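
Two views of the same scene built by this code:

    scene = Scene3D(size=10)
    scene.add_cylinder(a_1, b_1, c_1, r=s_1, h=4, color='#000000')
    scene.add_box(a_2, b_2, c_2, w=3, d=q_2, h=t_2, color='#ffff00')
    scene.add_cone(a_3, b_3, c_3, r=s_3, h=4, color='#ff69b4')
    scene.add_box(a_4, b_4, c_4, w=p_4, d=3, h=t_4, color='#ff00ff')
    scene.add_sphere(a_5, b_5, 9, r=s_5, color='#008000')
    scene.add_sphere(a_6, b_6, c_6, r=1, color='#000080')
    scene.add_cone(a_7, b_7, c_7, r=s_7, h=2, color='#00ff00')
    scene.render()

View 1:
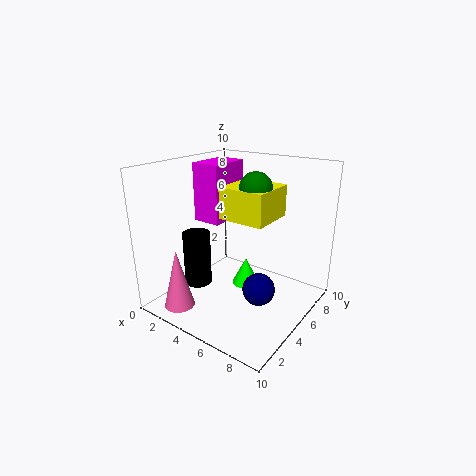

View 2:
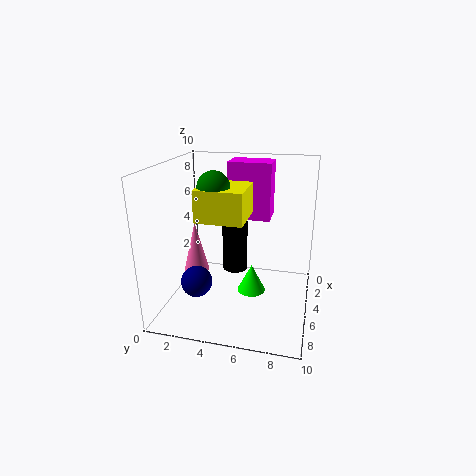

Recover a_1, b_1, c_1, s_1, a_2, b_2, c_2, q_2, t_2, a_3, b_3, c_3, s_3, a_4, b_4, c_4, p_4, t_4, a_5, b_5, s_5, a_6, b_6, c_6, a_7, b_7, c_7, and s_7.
a_1 = 2, b_1 = 4, c_1 = 1, s_1 = 1, a_2 = 5, b_2 = 3, c_2 = 7, q_2 = 3, t_2 = 2, a_3 = 3, b_3 = 1, c_3 = 1, s_3 = 1, a_4 = 2, b_4 = 4, c_4 = 6, p_4 = 2, t_4 = 4, a_5 = 7, b_5 = 4, s_5 = 1, a_6 = 8, b_6 = 3, c_6 = 3, a_7 = 5, b_7 = 6, c_7 = 1, s_7 = 1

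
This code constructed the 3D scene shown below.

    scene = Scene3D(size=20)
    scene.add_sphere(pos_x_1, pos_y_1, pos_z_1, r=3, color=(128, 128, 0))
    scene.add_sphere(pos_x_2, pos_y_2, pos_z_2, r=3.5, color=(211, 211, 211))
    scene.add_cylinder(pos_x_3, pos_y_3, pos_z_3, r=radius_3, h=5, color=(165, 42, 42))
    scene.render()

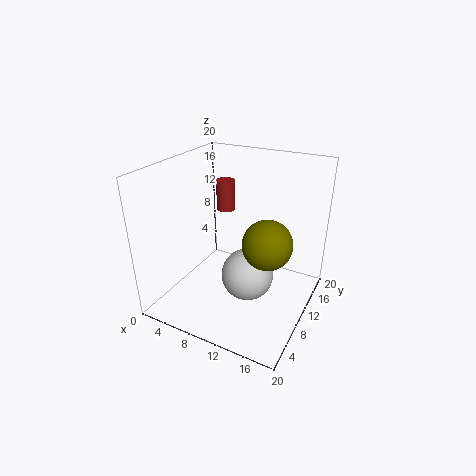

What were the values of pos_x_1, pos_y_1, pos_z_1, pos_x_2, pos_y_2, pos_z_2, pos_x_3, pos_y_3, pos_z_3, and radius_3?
pos_x_1 = 16; pos_y_1 = 6; pos_z_1 = 12.5; pos_x_2 = 12.5; pos_y_2 = 8; pos_z_2 = 6; pos_x_3 = 3.5; pos_y_3 = 18; pos_z_3 = 10; radius_3 = 1.5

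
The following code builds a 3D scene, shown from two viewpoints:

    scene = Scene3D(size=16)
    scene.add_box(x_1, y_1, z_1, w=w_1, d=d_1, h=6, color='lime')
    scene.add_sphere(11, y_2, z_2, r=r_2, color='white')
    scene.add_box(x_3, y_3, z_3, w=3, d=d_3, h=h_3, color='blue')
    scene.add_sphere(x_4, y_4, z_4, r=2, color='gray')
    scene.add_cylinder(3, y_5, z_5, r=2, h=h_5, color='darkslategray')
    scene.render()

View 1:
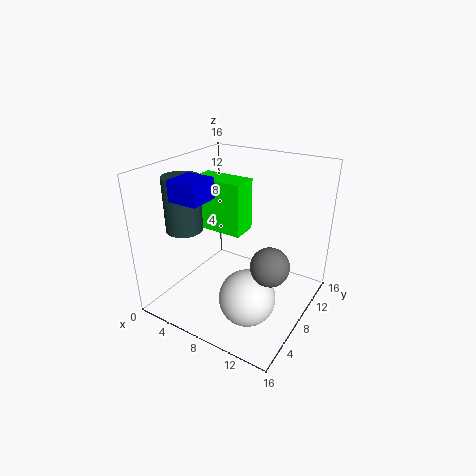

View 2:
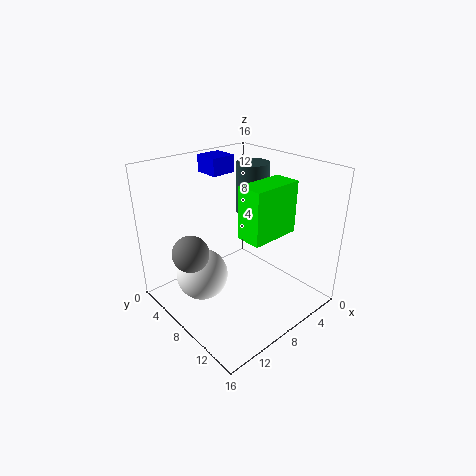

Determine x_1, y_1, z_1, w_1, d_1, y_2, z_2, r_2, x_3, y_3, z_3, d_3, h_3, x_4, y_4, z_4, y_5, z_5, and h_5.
x_1 = 2
y_1 = 8
z_1 = 8
w_1 = 6
d_1 = 3
y_2 = 5
z_2 = 3
r_2 = 3
x_3 = 5
y_3 = 1
z_3 = 14
d_3 = 3
h_3 = 2
x_4 = 13
y_4 = 6
z_4 = 7
y_5 = 5
z_5 = 9
h_5 = 6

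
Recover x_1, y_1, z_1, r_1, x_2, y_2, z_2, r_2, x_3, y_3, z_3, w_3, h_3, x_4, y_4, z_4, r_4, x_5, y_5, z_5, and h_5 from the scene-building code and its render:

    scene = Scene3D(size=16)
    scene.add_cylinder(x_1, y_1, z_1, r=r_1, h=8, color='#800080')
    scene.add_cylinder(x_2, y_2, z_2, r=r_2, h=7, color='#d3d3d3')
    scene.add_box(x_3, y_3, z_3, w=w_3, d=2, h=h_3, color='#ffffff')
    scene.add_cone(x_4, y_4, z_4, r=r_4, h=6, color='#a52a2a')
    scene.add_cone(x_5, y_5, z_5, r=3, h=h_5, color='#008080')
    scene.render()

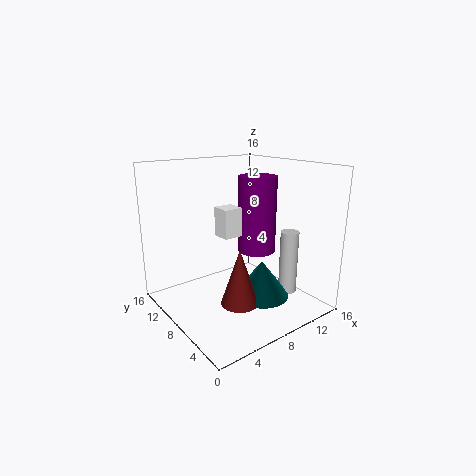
x_1 = 9, y_1 = 6, z_1 = 7, r_1 = 2, x_2 = 12, y_2 = 4, z_2 = 2, r_2 = 1, x_3 = 5, y_3 = 6, z_3 = 9, w_3 = 2, h_3 = 3, x_4 = 6, y_4 = 5, z_4 = 2, r_4 = 2, x_5 = 9, y_5 = 5, z_5 = 2, h_5 = 4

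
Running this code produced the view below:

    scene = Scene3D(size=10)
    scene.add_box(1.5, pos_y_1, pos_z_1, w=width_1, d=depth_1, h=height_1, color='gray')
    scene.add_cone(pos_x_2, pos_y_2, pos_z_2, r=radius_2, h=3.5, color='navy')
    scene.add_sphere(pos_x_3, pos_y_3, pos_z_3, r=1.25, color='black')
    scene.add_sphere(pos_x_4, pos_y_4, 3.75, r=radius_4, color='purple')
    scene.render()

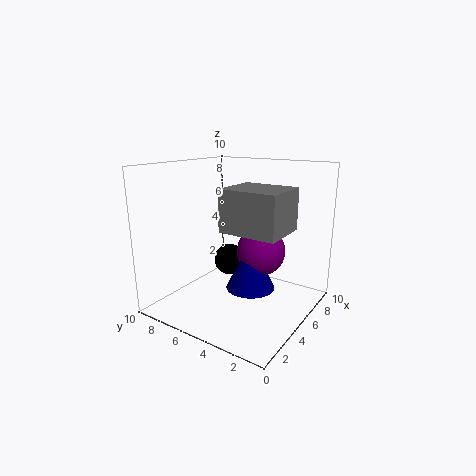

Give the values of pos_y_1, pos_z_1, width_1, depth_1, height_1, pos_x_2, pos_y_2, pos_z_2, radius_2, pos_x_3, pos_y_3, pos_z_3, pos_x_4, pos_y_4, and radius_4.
pos_y_1 = 0.5, pos_z_1 = 6.5, width_1 = 3, depth_1 = 3.5, height_1 = 2.5, pos_x_2 = 5.5, pos_y_2 = 4.25, pos_z_2 = 1.25, radius_2 = 1.75, pos_x_3 = 7.5, pos_y_3 = 7.5, pos_z_3 = 2, pos_x_4 = 6.5, pos_y_4 = 4, radius_4 = 1.75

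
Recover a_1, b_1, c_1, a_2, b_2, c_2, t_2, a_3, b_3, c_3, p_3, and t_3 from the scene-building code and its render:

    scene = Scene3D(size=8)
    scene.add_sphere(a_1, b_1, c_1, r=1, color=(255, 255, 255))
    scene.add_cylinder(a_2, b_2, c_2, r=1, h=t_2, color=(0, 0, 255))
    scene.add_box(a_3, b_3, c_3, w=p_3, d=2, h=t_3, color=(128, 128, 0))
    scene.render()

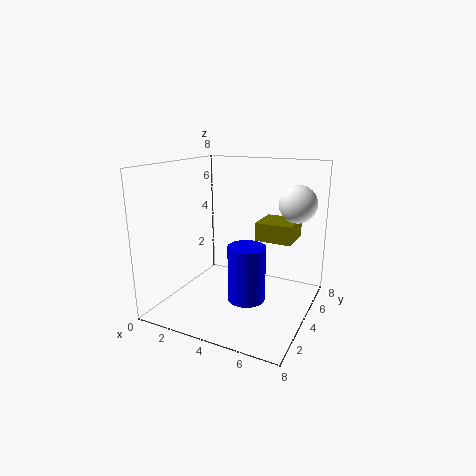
a_1 = 7
b_1 = 5
c_1 = 6
a_2 = 5
b_2 = 3
c_2 = 1
t_2 = 3
a_3 = 5
b_3 = 4
c_3 = 4
p_3 = 2
t_3 = 1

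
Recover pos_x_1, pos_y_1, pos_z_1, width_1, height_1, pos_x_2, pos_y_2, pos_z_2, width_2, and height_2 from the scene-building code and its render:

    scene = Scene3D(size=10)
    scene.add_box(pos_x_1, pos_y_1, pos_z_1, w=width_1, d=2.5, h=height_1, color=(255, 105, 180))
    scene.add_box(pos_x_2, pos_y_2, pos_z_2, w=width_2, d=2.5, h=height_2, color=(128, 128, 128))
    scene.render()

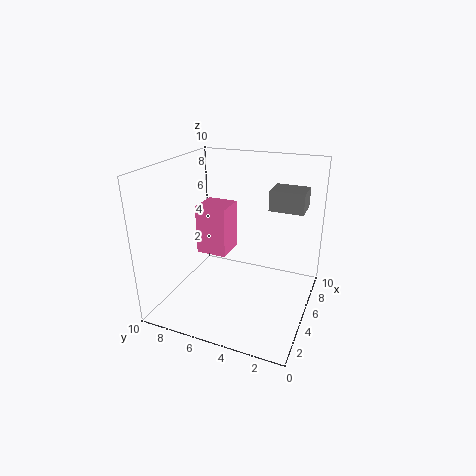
pos_x_1 = 7
pos_y_1 = 7
pos_z_1 = 2
width_1 = 2.5
height_1 = 4
pos_x_2 = 7
pos_y_2 = 1
pos_z_2 = 6.5
width_2 = 2
height_2 = 1.5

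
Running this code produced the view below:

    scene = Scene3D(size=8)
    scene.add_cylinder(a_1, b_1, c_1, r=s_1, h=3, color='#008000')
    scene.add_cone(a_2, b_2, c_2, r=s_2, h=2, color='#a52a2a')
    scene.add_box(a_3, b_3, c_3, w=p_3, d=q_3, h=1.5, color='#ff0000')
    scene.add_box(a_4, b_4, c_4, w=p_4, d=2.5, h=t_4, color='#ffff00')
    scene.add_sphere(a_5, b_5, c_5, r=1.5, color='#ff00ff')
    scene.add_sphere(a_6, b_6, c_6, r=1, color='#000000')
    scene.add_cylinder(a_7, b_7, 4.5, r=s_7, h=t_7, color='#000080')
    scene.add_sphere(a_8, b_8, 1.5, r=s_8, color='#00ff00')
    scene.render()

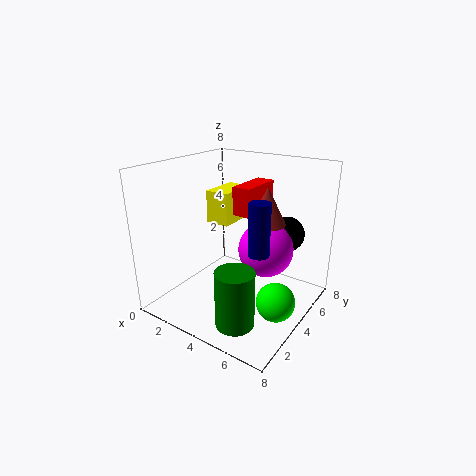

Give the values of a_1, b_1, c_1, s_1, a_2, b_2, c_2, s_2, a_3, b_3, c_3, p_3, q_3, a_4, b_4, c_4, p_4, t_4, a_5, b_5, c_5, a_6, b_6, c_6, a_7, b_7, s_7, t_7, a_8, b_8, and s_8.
a_1 = 5.5
b_1 = 1.5
c_1 = 0.5
s_1 = 1
a_2 = 5.5
b_2 = 4.5
c_2 = 5
s_2 = 1
a_3 = 4
b_3 = 3.5
c_3 = 5.5
p_3 = 1
q_3 = 2.5
a_4 = 1
b_4 = 5
c_4 = 4
p_4 = 1.5
t_4 = 2
a_5 = 5.5
b_5 = 4.5
c_5 = 3.5
a_6 = 6
b_6 = 6
c_6 = 4
a_7 = 6.5
b_7 = 2
s_7 = 0.5
t_7 = 2.5
a_8 = 7
b_8 = 3
s_8 = 1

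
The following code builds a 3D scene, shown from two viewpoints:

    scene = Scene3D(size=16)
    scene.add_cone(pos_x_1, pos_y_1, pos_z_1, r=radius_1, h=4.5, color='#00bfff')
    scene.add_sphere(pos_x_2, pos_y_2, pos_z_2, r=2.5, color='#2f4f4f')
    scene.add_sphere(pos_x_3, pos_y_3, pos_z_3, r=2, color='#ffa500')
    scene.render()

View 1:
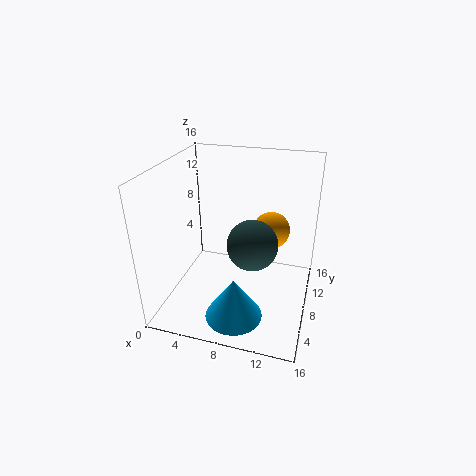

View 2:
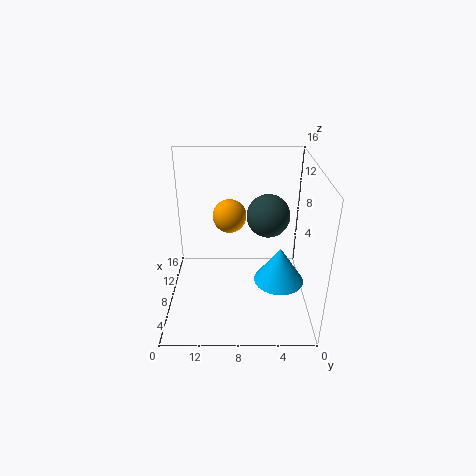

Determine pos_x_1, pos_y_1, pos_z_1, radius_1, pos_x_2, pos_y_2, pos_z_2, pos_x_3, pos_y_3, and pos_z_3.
pos_x_1 = 9, pos_y_1 = 3, pos_z_1 = 1.5, radius_1 = 3, pos_x_2 = 10.5, pos_y_2 = 4.5, pos_z_2 = 9.5, pos_x_3 = 11.5, pos_y_3 = 9, pos_z_3 = 9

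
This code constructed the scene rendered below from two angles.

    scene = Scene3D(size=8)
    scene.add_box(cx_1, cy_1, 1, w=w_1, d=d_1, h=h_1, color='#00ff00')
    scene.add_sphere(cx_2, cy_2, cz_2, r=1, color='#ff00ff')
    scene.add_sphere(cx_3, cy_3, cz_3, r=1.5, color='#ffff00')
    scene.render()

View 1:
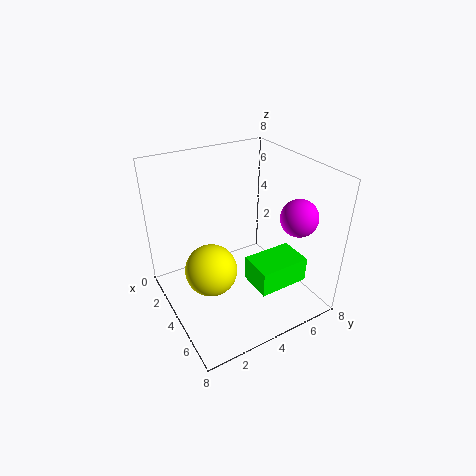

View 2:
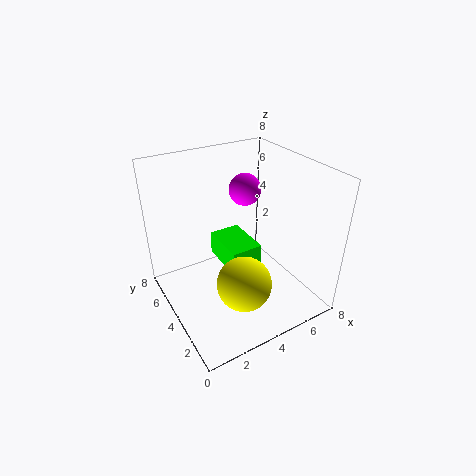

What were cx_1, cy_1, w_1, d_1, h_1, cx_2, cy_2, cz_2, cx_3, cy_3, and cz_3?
cx_1 = 4; cy_1 = 4.5; w_1 = 2; d_1 = 3; h_1 = 1.5; cx_2 = 6; cy_2 = 6.5; cz_2 = 5.5; cx_3 = 3.5; cy_3 = 2.5; cz_3 = 2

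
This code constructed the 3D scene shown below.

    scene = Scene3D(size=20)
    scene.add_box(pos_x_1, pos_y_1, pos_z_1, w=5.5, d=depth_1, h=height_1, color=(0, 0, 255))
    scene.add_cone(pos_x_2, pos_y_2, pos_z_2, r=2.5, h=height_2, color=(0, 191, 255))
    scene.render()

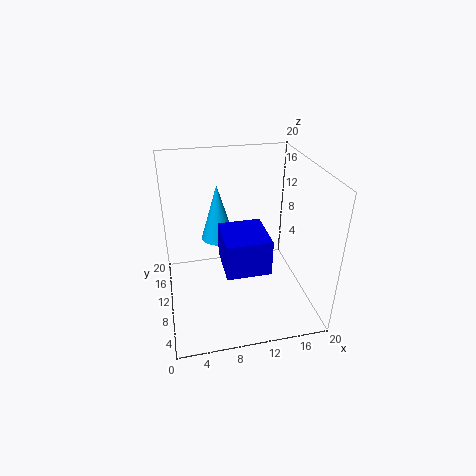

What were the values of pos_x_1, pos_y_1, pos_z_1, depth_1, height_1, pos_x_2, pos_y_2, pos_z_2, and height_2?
pos_x_1 = 7; pos_y_1 = 2.5; pos_z_1 = 9; depth_1 = 6; height_1 = 4.5; pos_x_2 = 8; pos_y_2 = 15; pos_z_2 = 7.5; height_2 = 8.5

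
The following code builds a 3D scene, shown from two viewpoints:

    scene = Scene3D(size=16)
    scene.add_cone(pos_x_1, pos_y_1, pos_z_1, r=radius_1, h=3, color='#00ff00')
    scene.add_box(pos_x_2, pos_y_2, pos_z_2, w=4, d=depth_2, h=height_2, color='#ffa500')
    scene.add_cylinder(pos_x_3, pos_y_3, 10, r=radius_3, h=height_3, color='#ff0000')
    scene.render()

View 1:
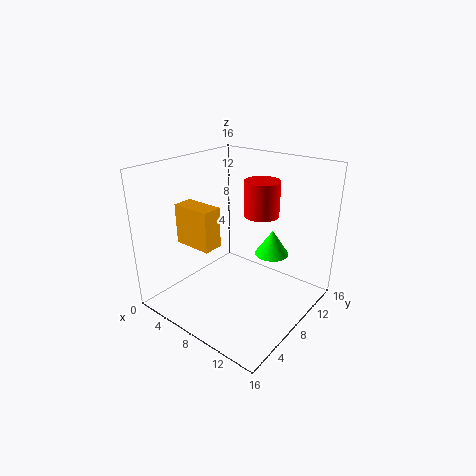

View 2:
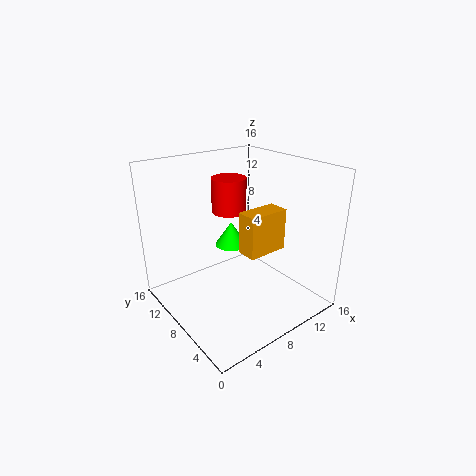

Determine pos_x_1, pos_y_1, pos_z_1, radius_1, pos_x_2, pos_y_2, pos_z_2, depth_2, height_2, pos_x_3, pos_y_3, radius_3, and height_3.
pos_x_1 = 10, pos_y_1 = 12, pos_z_1 = 5, radius_1 = 2, pos_x_2 = 5, pos_y_2 = 2, pos_z_2 = 9, depth_2 = 2, height_2 = 4, pos_x_3 = 9, pos_y_3 = 11, radius_3 = 2, height_3 = 4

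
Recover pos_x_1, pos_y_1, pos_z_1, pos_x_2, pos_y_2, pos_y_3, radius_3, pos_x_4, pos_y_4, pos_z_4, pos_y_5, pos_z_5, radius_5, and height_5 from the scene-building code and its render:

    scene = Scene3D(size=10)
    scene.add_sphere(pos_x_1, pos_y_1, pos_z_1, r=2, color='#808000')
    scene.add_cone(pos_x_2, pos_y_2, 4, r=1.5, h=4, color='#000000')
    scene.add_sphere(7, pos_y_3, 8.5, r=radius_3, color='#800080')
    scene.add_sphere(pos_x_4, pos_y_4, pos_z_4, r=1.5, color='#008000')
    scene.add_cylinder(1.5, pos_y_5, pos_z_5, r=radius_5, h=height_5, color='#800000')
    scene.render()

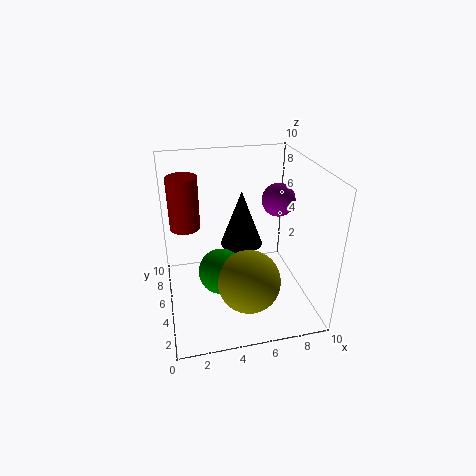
pos_x_1 = 5, pos_y_1 = 2, pos_z_1 = 3.5, pos_x_2 = 5.5, pos_y_2 = 6, pos_y_3 = 3, radius_3 = 1, pos_x_4 = 3.5, pos_y_4 = 3.5, pos_z_4 = 3.5, pos_y_5 = 5.5, pos_z_5 = 6, radius_5 = 1, height_5 = 3.5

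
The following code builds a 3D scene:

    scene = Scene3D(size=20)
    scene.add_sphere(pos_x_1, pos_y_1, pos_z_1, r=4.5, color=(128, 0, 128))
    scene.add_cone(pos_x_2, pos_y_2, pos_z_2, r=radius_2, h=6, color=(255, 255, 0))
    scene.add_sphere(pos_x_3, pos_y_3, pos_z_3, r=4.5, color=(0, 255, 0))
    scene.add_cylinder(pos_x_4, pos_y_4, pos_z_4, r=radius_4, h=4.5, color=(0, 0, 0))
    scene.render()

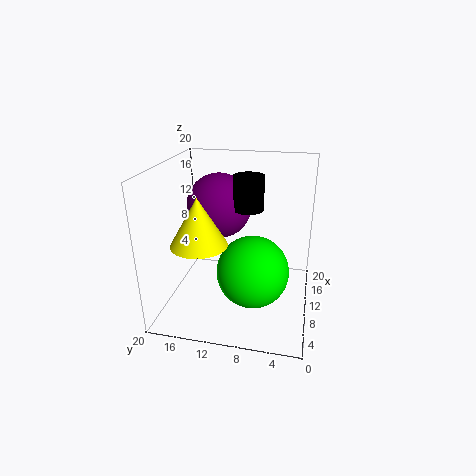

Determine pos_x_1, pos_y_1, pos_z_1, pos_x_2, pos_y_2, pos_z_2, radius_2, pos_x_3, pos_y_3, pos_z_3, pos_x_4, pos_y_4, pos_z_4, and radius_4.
pos_x_1 = 11.5; pos_y_1 = 13; pos_z_1 = 14; pos_x_2 = 4; pos_y_2 = 13.5; pos_z_2 = 11.5; radius_2 = 3.5; pos_x_3 = 5; pos_y_3 = 7; pos_z_3 = 8; pos_x_4 = 9.5; pos_y_4 = 8.5; pos_z_4 = 14.5; radius_4 = 2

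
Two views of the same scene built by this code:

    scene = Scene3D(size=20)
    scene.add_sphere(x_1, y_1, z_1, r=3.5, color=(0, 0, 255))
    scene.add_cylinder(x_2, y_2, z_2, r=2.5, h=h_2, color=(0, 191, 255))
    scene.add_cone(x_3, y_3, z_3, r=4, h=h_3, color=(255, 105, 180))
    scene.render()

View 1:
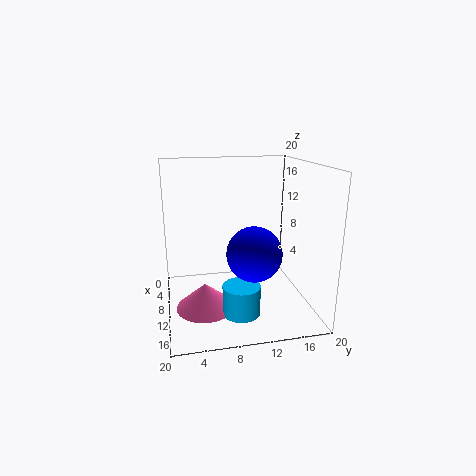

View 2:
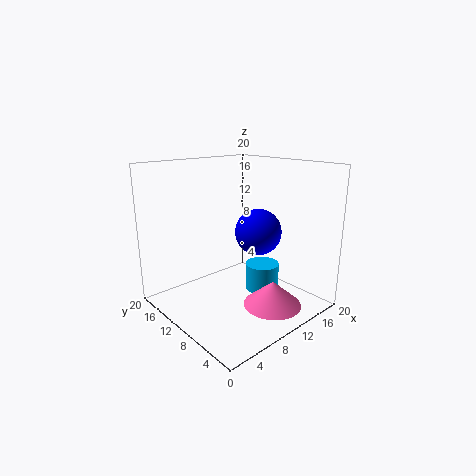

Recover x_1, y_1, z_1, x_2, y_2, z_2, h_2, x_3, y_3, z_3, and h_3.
x_1 = 15
y_1 = 11
z_1 = 9.5
x_2 = 14.5
y_2 = 9.5
z_2 = 1
h_2 = 4
x_3 = 12
y_3 = 5
z_3 = 1
h_3 = 3.5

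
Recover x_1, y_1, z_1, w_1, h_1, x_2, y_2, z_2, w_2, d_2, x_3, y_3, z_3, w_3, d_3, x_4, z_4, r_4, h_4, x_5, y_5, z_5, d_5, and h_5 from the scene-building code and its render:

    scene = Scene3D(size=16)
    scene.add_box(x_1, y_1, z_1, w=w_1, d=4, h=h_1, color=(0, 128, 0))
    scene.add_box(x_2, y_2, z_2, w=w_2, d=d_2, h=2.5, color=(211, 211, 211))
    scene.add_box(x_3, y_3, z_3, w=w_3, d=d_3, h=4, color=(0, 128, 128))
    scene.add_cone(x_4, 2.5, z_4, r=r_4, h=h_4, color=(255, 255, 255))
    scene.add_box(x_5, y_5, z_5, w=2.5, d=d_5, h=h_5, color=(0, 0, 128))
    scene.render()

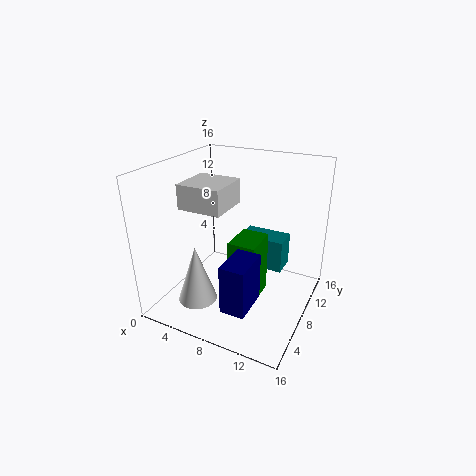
x_1 = 8, y_1 = 5.5, z_1 = 1.5, w_1 = 3, h_1 = 7, x_2 = 4, y_2 = 3, z_2 = 12.5, w_2 = 4.5, d_2 = 4.5, x_3 = 6.5, y_3 = 11.5, z_3 = 2.5, w_3 = 5.5, d_3 = 3, x_4 = 6, z_4 = 3, r_4 = 2, h_4 = 6, x_5 = 9.5, y_5 = 1, z_5 = 3.5, d_5 = 4, h_5 = 5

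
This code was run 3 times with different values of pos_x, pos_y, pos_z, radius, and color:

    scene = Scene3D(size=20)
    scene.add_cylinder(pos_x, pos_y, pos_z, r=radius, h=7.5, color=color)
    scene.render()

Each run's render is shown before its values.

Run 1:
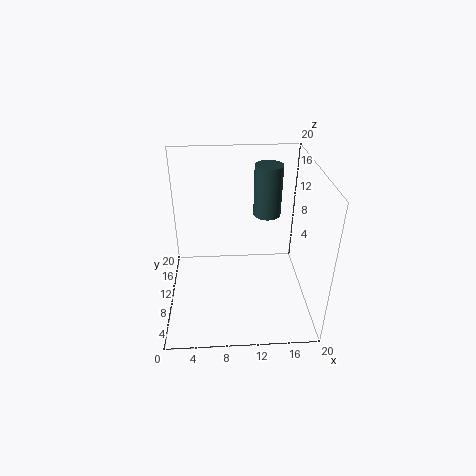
pos_x = 14.5
pos_y = 14
pos_z = 11.5
radius = 2
color = 'darkslategray'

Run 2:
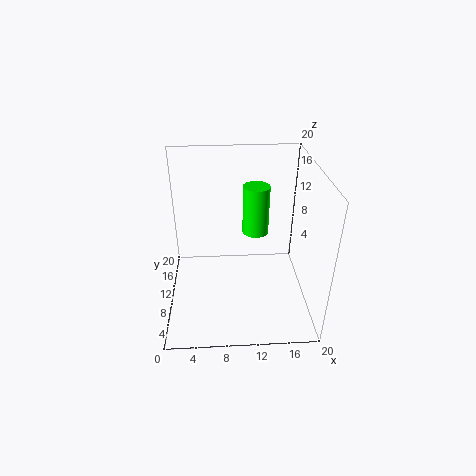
pos_x = 13
pos_y = 15
pos_z = 8
radius = 2
color = 'lime'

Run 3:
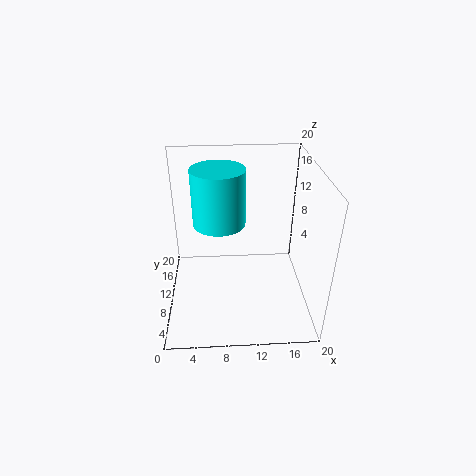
pos_x = 7.5
pos_y = 10
pos_z = 12.5
radius = 3.5
color = 'cyan'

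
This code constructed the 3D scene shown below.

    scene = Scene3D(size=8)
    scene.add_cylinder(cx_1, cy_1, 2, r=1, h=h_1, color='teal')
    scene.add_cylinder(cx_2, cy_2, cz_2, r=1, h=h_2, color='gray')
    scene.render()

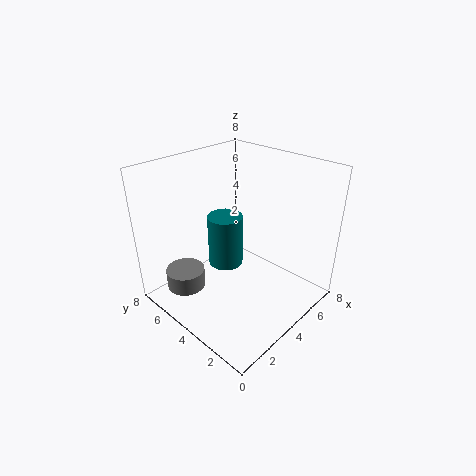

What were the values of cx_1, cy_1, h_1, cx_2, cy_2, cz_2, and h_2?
cx_1 = 4
cy_1 = 5
h_1 = 3
cx_2 = 1
cy_2 = 5
cz_2 = 2
h_2 = 1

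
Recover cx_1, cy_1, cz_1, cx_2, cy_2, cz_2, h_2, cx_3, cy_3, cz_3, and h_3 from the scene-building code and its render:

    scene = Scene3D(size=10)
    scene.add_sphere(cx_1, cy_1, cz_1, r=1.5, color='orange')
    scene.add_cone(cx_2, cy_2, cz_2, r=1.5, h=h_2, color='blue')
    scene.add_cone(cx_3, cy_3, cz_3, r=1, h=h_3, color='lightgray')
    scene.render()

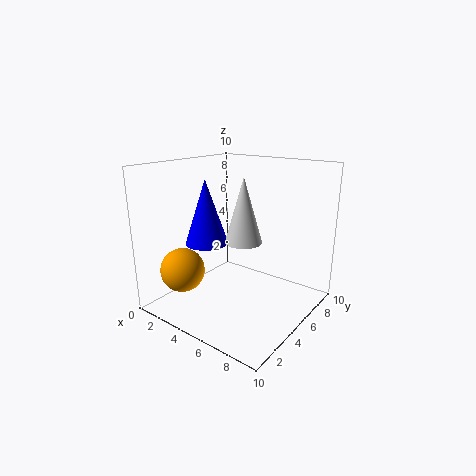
cx_1 = 2.5; cy_1 = 2; cz_1 = 3; cx_2 = 3; cy_2 = 4; cz_2 = 4.5; h_2 = 4.5; cx_3 = 8; cy_3 = 1.5; cz_3 = 6.5; h_3 = 3.5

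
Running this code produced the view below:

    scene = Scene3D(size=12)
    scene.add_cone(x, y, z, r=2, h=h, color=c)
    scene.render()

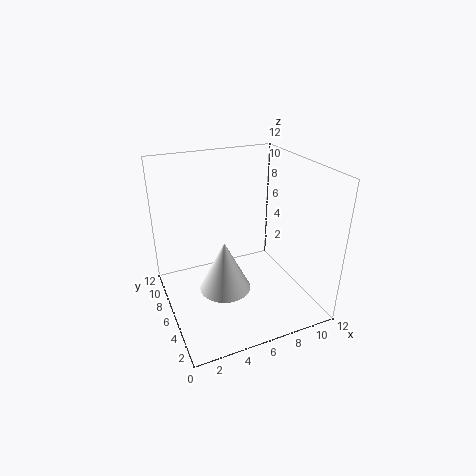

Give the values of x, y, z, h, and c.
x = 4; y = 4; z = 3; h = 4; c = 'white'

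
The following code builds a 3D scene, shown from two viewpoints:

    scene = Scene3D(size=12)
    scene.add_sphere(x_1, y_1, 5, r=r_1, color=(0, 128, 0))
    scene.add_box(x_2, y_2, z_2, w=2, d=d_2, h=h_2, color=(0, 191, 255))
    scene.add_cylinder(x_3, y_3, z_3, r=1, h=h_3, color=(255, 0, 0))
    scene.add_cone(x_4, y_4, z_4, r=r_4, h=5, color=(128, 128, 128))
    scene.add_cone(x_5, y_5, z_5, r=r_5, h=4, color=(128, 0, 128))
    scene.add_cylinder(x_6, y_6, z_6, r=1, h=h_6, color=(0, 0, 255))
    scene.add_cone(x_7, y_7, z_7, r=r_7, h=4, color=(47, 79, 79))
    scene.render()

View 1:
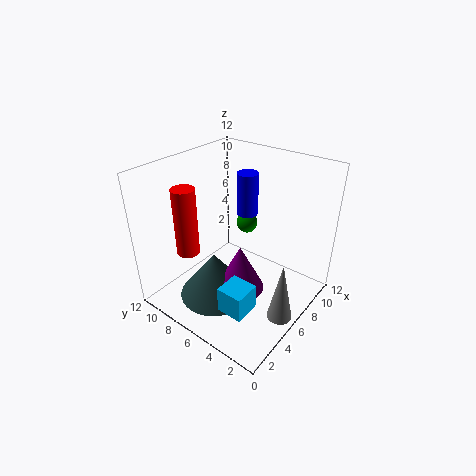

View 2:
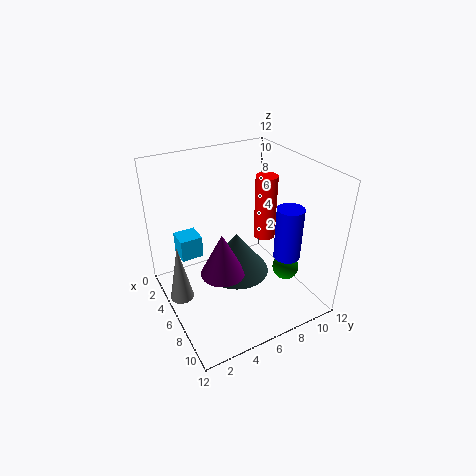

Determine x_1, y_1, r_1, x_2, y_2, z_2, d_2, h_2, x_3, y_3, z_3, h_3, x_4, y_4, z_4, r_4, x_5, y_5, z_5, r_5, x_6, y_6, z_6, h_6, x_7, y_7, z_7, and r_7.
x_1 = 10
y_1 = 8
r_1 = 1
x_2 = 1
y_2 = 2
z_2 = 3
d_2 = 2
h_2 = 2
x_3 = 4
y_3 = 10
z_3 = 4
h_3 = 6
x_4 = 5
y_4 = 1
z_4 = 1
r_4 = 1
x_5 = 5
y_5 = 5
z_5 = 2
r_5 = 2
x_6 = 10
y_6 = 8
z_6 = 6
h_6 = 4
x_7 = 4
y_7 = 7
z_7 = 1
r_7 = 3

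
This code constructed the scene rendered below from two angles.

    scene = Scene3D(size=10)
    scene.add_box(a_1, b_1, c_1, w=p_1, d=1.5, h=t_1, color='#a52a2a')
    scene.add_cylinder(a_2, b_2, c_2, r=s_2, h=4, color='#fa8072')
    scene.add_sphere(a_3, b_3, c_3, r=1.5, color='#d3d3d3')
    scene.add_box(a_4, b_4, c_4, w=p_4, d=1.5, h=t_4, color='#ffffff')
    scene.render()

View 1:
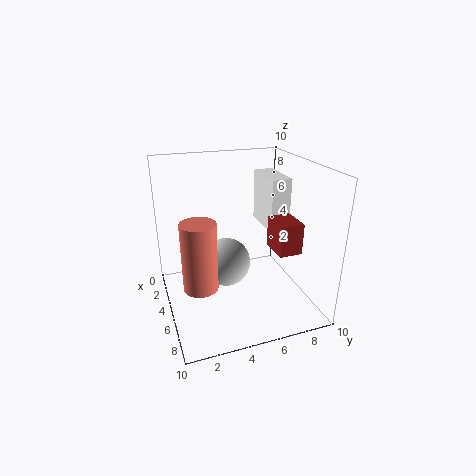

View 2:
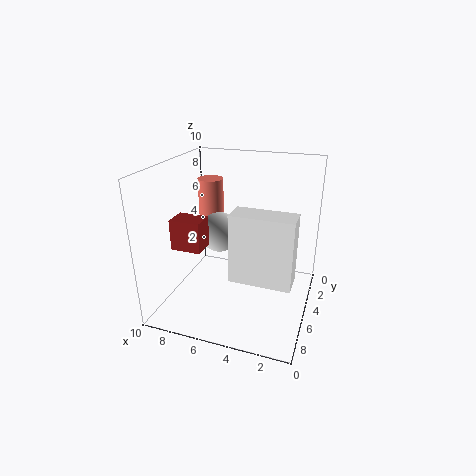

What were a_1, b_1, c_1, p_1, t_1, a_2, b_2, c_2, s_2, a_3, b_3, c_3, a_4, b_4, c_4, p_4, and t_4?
a_1 = 6.5; b_1 = 6.5; c_1 = 5; p_1 = 2; t_1 = 2; a_2 = 8.5; b_2 = 1.5; c_2 = 4; s_2 = 1; a_3 = 7; b_3 = 3.5; c_3 = 4.5; a_4 = 0.5; b_4 = 8; c_4 = 4.5; p_4 = 3.5; t_4 = 4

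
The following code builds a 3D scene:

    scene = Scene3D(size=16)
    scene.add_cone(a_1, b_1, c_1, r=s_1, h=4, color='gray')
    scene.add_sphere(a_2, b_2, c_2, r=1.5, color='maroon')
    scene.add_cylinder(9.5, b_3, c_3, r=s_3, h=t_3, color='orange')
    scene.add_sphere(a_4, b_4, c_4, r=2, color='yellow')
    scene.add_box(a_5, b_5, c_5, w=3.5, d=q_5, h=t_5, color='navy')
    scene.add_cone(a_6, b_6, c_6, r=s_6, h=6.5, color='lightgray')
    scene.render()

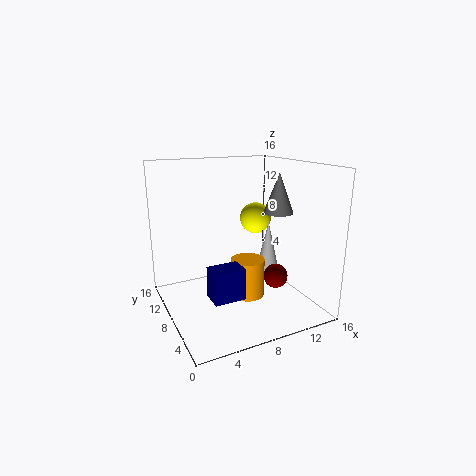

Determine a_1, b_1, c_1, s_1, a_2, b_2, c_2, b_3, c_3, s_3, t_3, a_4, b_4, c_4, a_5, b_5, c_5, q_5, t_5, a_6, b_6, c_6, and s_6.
a_1 = 10.5; b_1 = 4; c_1 = 11.5; s_1 = 1.5; a_2 = 13.5; b_2 = 8.5; c_2 = 2; b_3 = 8.5; c_3 = 0.5; s_3 = 2; t_3 = 4.5; a_4 = 13; b_4 = 13; c_4 = 8.5; a_5 = 4; b_5 = 5; c_5 = 2; q_5 = 2.5; t_5 = 3.5; a_6 = 13.5; b_6 = 10.5; c_6 = 2; s_6 = 1.5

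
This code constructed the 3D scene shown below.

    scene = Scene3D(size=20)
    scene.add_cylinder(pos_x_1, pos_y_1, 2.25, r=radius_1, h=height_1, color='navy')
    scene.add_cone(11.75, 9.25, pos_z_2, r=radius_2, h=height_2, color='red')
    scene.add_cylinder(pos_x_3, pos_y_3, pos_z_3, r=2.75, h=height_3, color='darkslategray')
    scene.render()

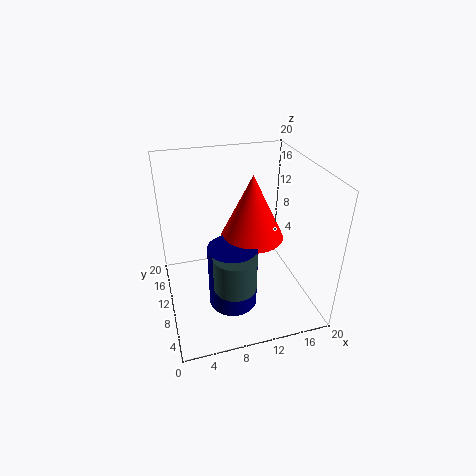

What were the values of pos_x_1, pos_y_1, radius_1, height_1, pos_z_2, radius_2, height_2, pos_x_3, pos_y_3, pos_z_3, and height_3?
pos_x_1 = 8.25, pos_y_1 = 6.5, radius_1 = 3.25, height_1 = 8.75, pos_z_2 = 10.5, radius_2 = 4.25, height_2 = 8.75, pos_x_3 = 8, pos_y_3 = 4.5, pos_z_3 = 6.25, height_3 = 4.75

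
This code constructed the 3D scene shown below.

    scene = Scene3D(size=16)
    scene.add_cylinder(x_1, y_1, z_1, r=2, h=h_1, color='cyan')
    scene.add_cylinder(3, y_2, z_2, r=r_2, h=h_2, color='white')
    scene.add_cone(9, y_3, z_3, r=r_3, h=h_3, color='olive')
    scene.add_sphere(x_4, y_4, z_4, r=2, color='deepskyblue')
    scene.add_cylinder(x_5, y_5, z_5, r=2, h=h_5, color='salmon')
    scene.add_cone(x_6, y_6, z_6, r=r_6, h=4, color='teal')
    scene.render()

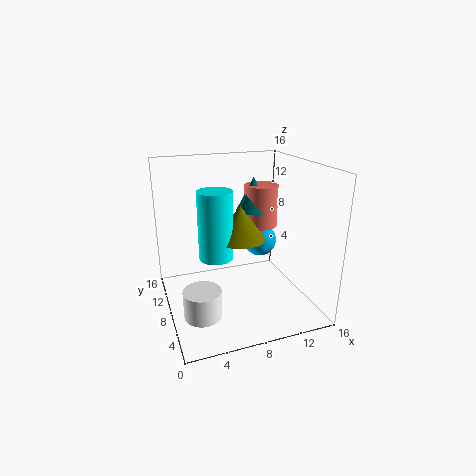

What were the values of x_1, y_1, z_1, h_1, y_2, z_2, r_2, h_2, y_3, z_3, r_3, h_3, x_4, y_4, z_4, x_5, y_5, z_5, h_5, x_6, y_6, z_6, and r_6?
x_1 = 6; y_1 = 10; z_1 = 5; h_1 = 8; y_2 = 5; z_2 = 1; r_2 = 2; h_2 = 3; y_3 = 10; z_3 = 7; r_3 = 3; h_3 = 4; x_4 = 12; y_4 = 11; z_4 = 6; x_5 = 12; y_5 = 11; z_5 = 8; h_5 = 5; x_6 = 11; y_6 = 11; z_6 = 10; r_6 = 2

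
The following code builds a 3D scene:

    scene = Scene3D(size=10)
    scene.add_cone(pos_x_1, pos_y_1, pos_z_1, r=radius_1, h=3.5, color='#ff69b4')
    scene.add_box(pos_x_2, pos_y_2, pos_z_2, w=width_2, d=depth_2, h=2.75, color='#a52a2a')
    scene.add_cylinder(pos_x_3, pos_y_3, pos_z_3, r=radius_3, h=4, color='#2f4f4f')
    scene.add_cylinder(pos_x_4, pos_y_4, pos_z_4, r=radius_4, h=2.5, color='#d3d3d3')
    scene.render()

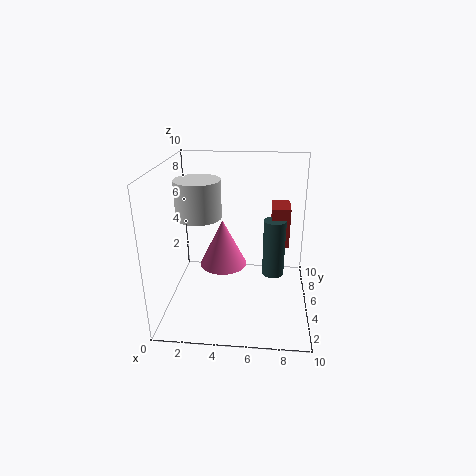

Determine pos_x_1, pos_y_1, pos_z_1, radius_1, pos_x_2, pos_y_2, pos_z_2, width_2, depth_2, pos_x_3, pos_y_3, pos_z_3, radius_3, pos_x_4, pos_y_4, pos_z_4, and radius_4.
pos_x_1 = 3.75; pos_y_1 = 6.25; pos_z_1 = 2.25; radius_1 = 1.75; pos_x_2 = 7.25; pos_y_2 = 4.75; pos_z_2 = 4.5; width_2 = 1.25; depth_2 = 2; pos_x_3 = 7.5; pos_y_3 = 4.75; pos_z_3 = 2.5; radius_3 = 0.75; pos_x_4 = 2.5; pos_y_4 = 4.25; pos_z_4 = 6.75; radius_4 = 1.5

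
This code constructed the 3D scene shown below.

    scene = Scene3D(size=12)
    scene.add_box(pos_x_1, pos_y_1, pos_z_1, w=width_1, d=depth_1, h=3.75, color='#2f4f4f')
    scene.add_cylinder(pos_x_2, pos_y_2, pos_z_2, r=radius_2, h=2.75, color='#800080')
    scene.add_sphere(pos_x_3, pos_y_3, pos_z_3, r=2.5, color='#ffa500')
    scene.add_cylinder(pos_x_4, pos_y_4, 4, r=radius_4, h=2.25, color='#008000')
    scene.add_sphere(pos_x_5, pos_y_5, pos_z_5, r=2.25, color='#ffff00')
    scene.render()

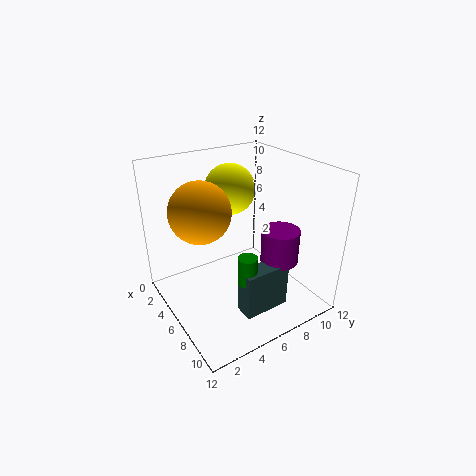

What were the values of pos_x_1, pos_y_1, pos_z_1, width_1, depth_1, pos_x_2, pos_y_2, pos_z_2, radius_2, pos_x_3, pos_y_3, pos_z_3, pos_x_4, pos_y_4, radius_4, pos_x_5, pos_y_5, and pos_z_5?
pos_x_1 = 8.75, pos_y_1 = 4.25, pos_z_1 = 1.25, width_1 = 1.5, depth_1 = 3.75, pos_x_2 = 9, pos_y_2 = 8, pos_z_2 = 4.75, radius_2 = 1.5, pos_x_3 = 4.75, pos_y_3 = 3.25, pos_z_3 = 8.5, pos_x_4 = 9.25, pos_y_4 = 4.75, radius_4 = 0.75, pos_x_5 = 2.75, pos_y_5 = 7.25, pos_z_5 = 9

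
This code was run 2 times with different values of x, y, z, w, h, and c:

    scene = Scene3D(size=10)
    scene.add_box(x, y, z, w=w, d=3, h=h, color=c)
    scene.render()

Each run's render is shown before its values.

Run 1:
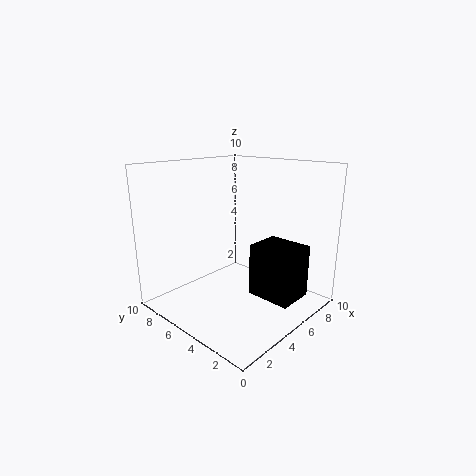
x = 4.5, y = 0.5, z = 1.5, w = 2.5, h = 3.5, c = 'black'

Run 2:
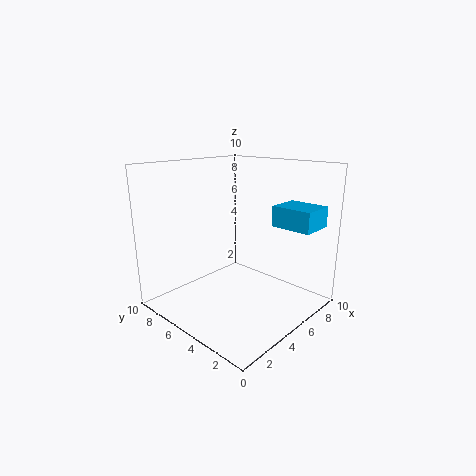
x = 7.5, y = 1, z = 5.5, w = 2.5, h = 1.5, c = 'deepskyblue'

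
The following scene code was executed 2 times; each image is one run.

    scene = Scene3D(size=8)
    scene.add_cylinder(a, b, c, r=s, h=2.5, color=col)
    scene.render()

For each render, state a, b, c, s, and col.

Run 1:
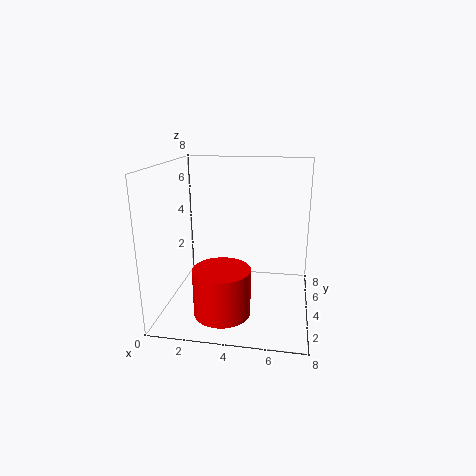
a = 3.5; b = 2; c = 0.5; s = 1.5; col = 'red'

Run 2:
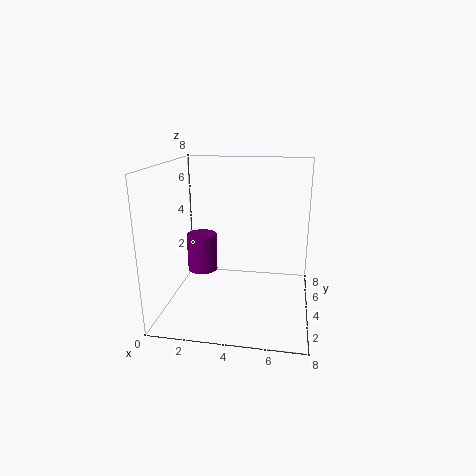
a = 1; b = 7; c = 0.5; s = 1; col = 'purple'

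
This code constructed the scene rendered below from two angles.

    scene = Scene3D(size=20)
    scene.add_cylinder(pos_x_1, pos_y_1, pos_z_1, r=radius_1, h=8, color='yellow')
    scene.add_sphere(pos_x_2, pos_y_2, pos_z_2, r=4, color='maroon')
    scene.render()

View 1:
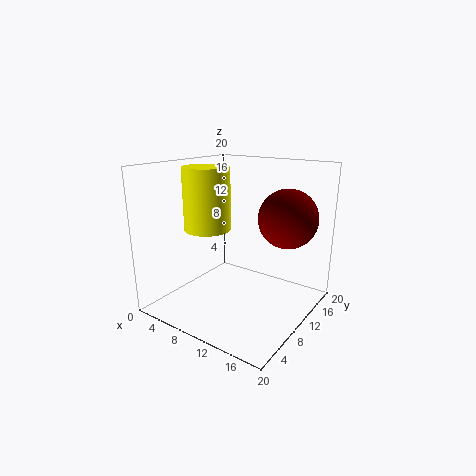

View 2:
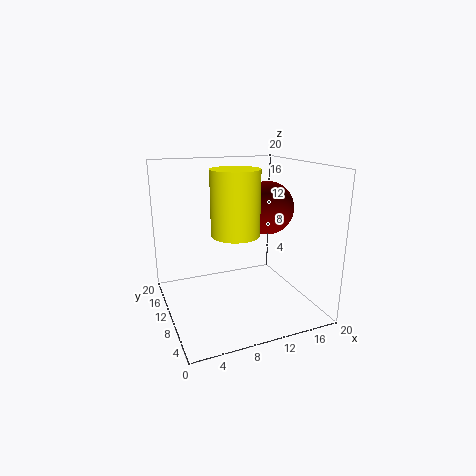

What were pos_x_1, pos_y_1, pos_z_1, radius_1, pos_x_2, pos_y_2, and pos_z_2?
pos_x_1 = 8, pos_y_1 = 6, pos_z_1 = 12, radius_1 = 3, pos_x_2 = 16, pos_y_2 = 13, pos_z_2 = 13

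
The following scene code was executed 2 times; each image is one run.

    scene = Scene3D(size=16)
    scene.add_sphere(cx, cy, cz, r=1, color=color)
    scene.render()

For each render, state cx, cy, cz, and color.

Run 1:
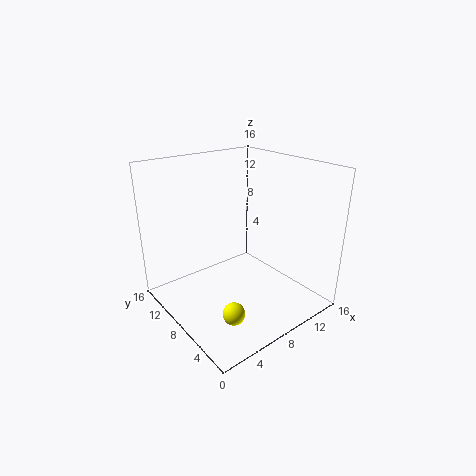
cx = 2; cy = 1; cz = 5; color = 'yellow'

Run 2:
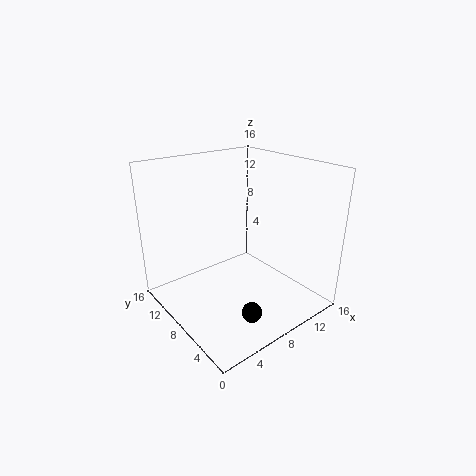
cx = 5; cy = 2; cz = 3; color = 'black'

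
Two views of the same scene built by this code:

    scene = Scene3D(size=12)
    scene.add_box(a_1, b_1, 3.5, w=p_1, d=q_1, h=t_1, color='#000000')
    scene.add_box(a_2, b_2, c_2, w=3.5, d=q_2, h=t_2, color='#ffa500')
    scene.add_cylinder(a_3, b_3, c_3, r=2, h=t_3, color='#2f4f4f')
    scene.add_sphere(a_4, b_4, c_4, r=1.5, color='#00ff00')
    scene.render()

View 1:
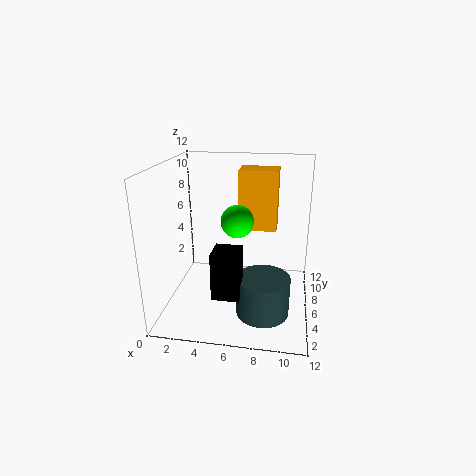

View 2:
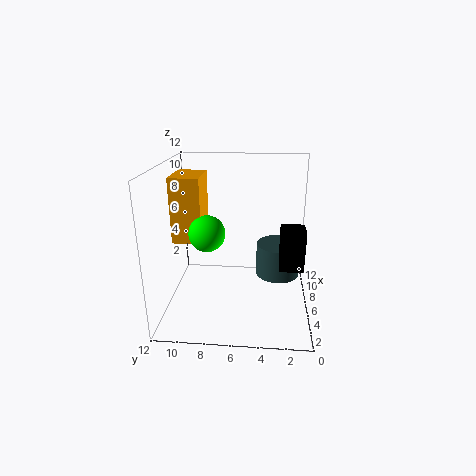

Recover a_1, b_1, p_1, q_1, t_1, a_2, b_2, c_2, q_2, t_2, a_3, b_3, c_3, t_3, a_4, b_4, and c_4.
a_1 = 5, b_1 = 0.5, p_1 = 2, q_1 = 2, t_1 = 3.5, a_2 = 5.5, b_2 = 9, c_2 = 5.5, q_2 = 2.5, t_2 = 5.5, a_3 = 8.5, b_3 = 2.5, c_3 = 1.5, t_3 = 3, a_4 = 5.5, b_4 = 8.5, c_4 = 6.5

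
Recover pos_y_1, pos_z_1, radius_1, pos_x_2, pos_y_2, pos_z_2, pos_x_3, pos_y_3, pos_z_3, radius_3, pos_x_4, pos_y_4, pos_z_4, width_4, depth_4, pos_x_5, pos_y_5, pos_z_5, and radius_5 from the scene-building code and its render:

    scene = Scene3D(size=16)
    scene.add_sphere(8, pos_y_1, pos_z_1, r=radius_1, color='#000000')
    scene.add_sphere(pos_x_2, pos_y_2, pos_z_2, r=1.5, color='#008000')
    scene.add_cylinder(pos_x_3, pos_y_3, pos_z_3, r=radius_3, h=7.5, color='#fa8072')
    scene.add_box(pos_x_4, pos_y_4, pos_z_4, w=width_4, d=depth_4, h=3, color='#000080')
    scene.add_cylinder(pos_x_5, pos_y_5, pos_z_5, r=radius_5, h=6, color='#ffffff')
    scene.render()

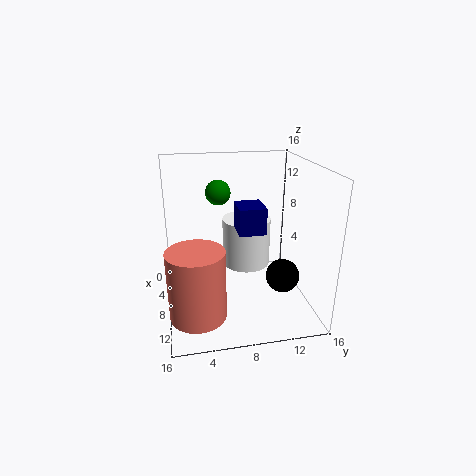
pos_y_1 = 13.5
pos_z_1 = 2.5
radius_1 = 2
pos_x_2 = 3.5
pos_y_2 = 6.5
pos_z_2 = 12
pos_x_3 = 11.5
pos_y_3 = 3
pos_z_3 = 1
radius_3 = 3
pos_x_4 = 5.5
pos_y_4 = 8
pos_z_4 = 8.5
width_4 = 3.5
depth_4 = 3
pos_x_5 = 3.5
pos_y_5 = 10
pos_z_5 = 2.5
radius_5 = 3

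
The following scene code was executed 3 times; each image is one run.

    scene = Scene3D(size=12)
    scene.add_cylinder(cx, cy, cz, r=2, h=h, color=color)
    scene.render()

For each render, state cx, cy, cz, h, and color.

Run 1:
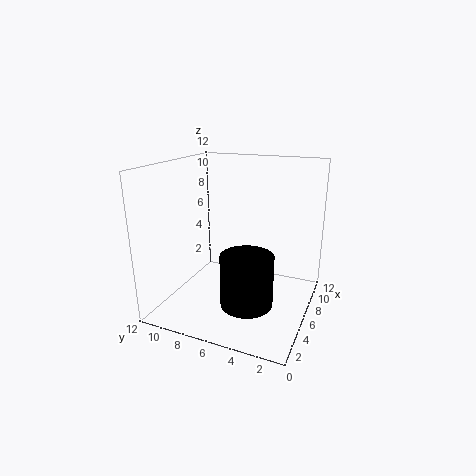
cx = 3
cy = 4
cz = 2
h = 4
color = 'black'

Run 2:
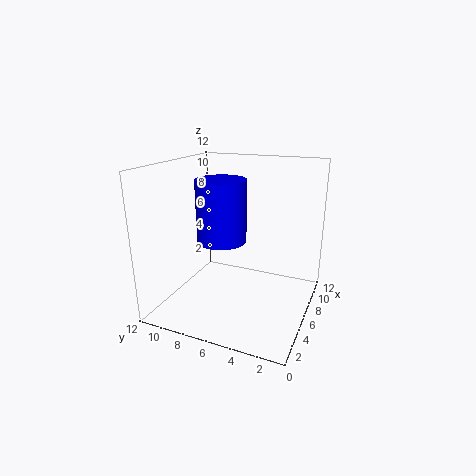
cx = 5
cy = 7
cz = 6
h = 5
color = 'blue'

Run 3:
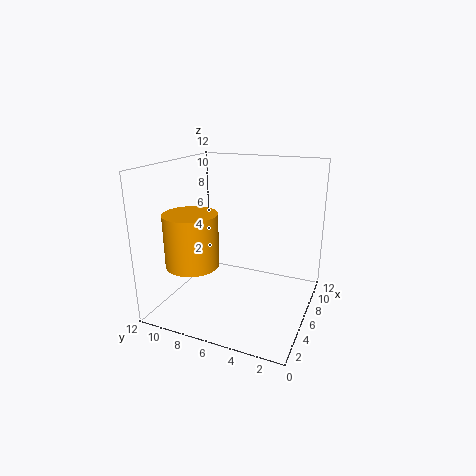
cx = 2
cy = 8
cz = 5
h = 4
color = 'orange'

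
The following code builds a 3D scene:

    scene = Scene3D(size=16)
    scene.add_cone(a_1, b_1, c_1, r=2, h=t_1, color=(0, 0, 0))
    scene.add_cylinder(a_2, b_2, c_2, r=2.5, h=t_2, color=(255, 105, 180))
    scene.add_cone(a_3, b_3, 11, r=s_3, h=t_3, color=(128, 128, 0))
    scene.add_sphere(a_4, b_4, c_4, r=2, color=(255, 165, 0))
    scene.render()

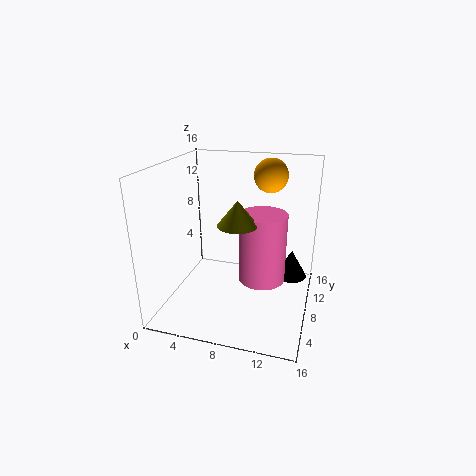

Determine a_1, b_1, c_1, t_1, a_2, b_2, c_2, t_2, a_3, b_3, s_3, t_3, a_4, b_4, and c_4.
a_1 = 13.5, b_1 = 13.5, c_1 = 1, t_1 = 3.5, a_2 = 11, b_2 = 7, c_2 = 4, t_2 = 7.5, a_3 = 9, b_3 = 4.5, s_3 = 2, t_3 = 2.5, a_4 = 10.5, b_4 = 13, c_4 = 14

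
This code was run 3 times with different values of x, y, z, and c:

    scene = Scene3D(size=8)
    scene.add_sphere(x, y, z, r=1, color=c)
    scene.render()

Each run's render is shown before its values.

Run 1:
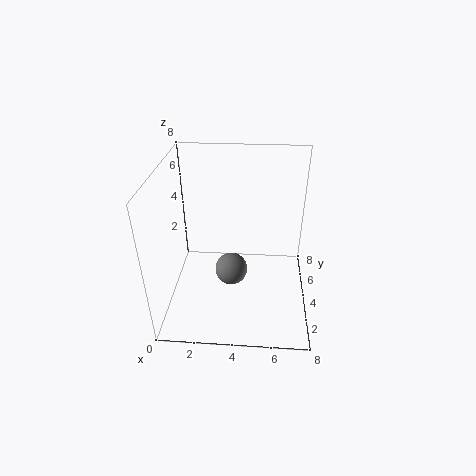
x = 3.5; y = 5; z = 1; c = 'gray'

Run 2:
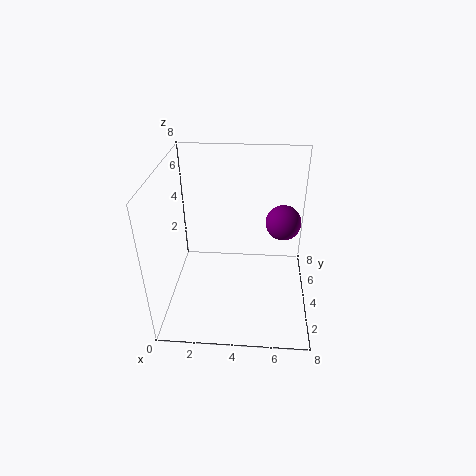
x = 6.5; y = 5; z = 4.5; c = 'purple'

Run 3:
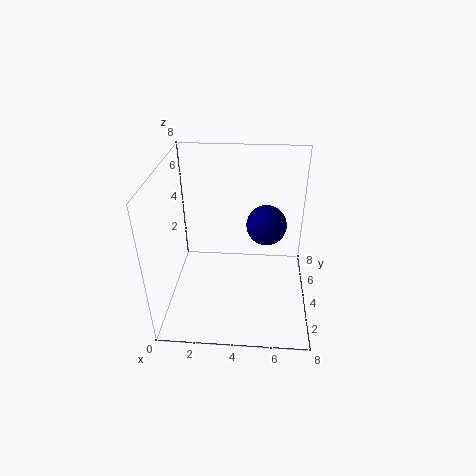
x = 5.5; y = 3; z = 5.5; c = 'navy'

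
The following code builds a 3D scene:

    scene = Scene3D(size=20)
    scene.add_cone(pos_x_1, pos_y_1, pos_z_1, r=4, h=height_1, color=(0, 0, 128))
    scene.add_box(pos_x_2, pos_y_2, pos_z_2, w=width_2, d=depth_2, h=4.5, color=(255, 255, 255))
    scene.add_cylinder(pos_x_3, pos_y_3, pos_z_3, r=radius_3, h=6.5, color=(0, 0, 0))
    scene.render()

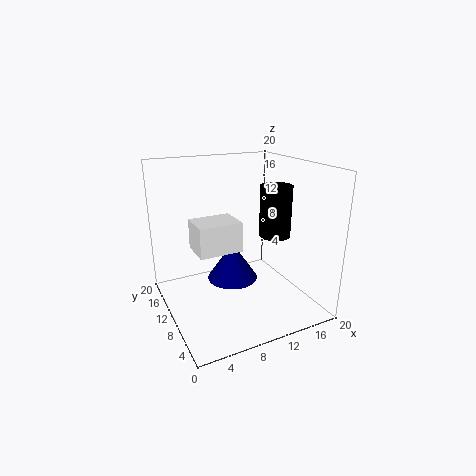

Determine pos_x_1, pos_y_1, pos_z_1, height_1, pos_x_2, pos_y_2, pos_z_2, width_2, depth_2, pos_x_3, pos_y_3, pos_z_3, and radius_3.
pos_x_1 = 11.5, pos_y_1 = 15, pos_z_1 = 1, height_1 = 6, pos_x_2 = 5, pos_y_2 = 11.5, pos_z_2 = 7, width_2 = 6.5, depth_2 = 5, pos_x_3 = 13, pos_y_3 = 5.5, pos_z_3 = 11.5, radius_3 = 2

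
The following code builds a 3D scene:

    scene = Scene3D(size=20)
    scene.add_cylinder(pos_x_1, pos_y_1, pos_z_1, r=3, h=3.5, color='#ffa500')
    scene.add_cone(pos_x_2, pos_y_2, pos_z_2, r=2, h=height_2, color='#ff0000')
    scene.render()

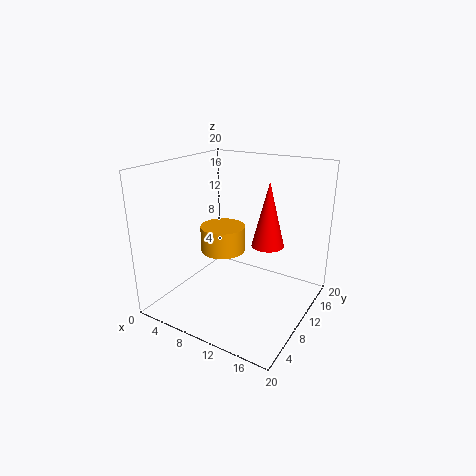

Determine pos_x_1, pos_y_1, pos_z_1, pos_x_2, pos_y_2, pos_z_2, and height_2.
pos_x_1 = 8.5, pos_y_1 = 8.5, pos_z_1 = 8.5, pos_x_2 = 15.5, pos_y_2 = 8, pos_z_2 = 11, height_2 = 8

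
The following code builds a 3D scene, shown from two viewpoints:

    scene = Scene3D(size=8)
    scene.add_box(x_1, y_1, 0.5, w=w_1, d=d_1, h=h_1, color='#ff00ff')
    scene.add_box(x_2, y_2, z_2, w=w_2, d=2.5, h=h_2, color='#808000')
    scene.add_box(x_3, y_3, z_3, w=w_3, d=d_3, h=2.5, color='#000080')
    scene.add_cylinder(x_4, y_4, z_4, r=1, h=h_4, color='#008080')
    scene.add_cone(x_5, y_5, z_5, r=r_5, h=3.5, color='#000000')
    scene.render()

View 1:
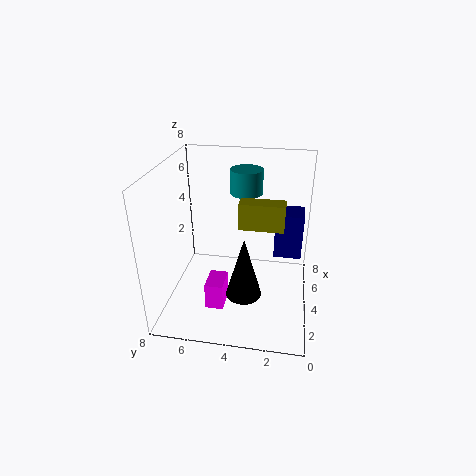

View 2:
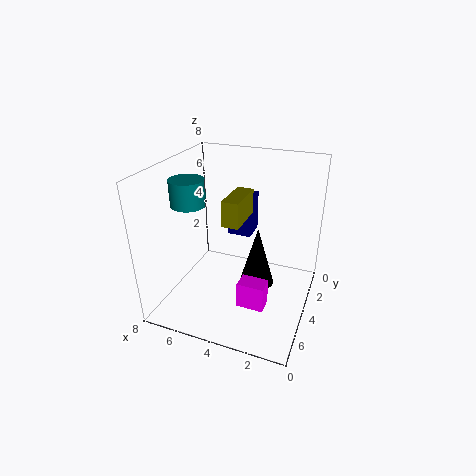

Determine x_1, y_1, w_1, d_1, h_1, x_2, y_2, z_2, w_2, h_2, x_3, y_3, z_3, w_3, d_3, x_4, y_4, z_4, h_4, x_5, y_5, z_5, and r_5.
x_1 = 2
y_1 = 4.5
w_1 = 1.5
d_1 = 1
h_1 = 1.5
x_2 = 4
y_2 = 1.5
z_2 = 4.5
w_2 = 1
h_2 = 1.5
x_3 = 4
y_3 = 0.5
z_3 = 3
w_3 = 1.5
d_3 = 1.5
x_4 = 7
y_4 = 4
z_4 = 5.5
h_4 = 1.5
x_5 = 3
y_5 = 3.5
z_5 = 1
r_5 = 1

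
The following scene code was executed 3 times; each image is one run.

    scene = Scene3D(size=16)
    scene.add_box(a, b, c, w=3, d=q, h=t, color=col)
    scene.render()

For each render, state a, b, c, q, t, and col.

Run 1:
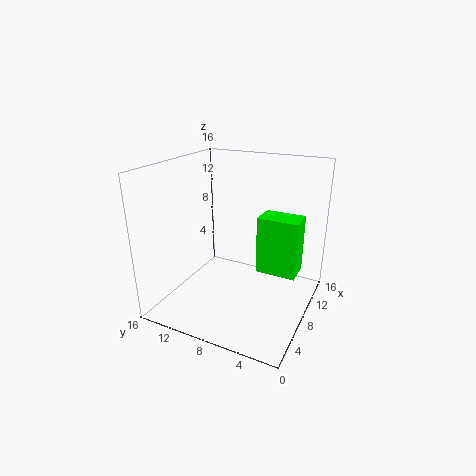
a = 8.5; b = 1.5; c = 4; q = 4.5; t = 6.5; col = 'lime'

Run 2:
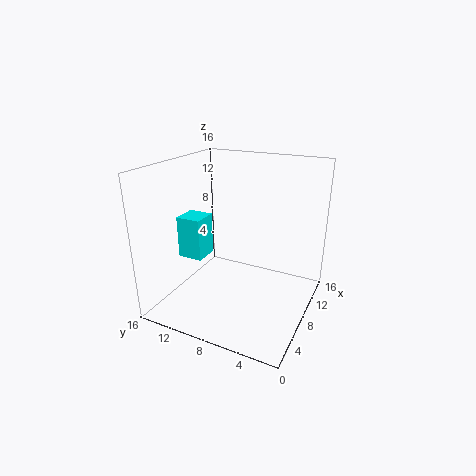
a = 7; b = 12.5; c = 4.5; q = 3; t = 5; col = 'cyan'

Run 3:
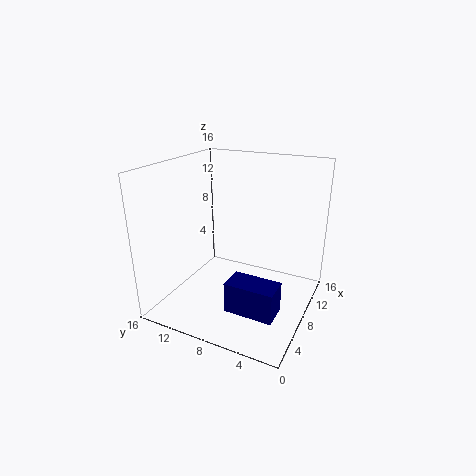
a = 4.5; b = 2.5; c = 0.5; q = 5.5; t = 3.5; col = 'navy'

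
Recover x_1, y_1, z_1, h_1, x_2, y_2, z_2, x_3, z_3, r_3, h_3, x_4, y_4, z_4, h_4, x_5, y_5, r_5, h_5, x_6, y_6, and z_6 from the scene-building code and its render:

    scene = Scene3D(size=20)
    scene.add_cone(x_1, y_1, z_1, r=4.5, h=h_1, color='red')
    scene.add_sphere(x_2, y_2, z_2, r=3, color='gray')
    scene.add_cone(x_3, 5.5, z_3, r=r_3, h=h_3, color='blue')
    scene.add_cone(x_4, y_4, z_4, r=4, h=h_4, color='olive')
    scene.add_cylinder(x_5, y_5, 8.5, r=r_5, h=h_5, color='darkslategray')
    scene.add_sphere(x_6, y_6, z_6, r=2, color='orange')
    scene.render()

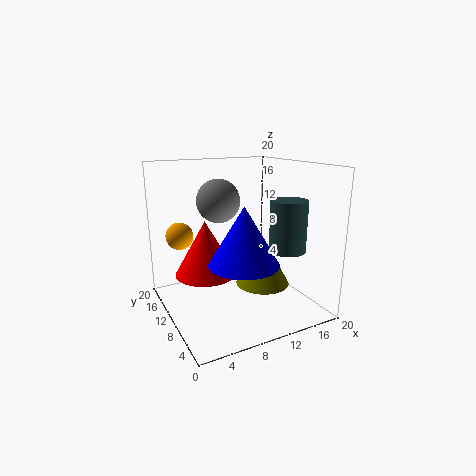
x_1 = 6.5; y_1 = 13.5; z_1 = 4; h_1 = 8; x_2 = 8; y_2 = 12; z_2 = 15; x_3 = 8.5; z_3 = 8; r_3 = 4.5; h_3 = 7.5; x_4 = 14.5; y_4 = 10.5; z_4 = 2; h_4 = 7; x_5 = 15.5; y_5 = 6; r_5 = 2.5; h_5 = 7; x_6 = 3.5; y_6 = 16; z_6 = 9.5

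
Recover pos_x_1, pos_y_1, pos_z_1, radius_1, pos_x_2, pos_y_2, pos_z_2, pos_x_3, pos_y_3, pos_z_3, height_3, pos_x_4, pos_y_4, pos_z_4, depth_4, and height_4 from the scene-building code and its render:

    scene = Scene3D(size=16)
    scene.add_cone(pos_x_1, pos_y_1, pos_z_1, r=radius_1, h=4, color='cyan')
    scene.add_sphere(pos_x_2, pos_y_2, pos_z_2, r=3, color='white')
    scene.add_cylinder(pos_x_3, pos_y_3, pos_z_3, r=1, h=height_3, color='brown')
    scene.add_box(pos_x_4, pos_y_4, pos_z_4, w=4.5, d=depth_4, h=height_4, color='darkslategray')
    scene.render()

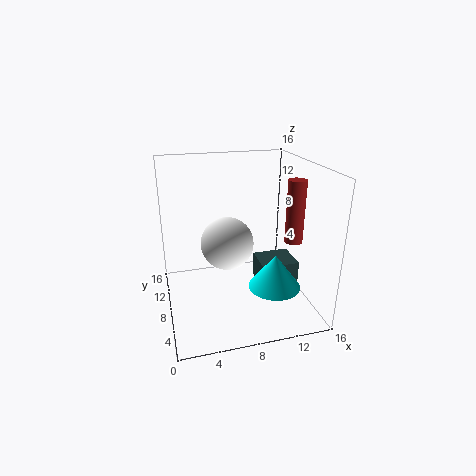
pos_x_1 = 12, pos_y_1 = 6.5, pos_z_1 = 2, radius_1 = 3, pos_x_2 = 7, pos_y_2 = 9, pos_z_2 = 7, pos_x_3 = 14, pos_y_3 = 6.5, pos_z_3 = 7.5, height_3 = 7, pos_x_4 = 11, pos_y_4 = 7.5, pos_z_4 = 1, depth_4 = 4, height_4 = 3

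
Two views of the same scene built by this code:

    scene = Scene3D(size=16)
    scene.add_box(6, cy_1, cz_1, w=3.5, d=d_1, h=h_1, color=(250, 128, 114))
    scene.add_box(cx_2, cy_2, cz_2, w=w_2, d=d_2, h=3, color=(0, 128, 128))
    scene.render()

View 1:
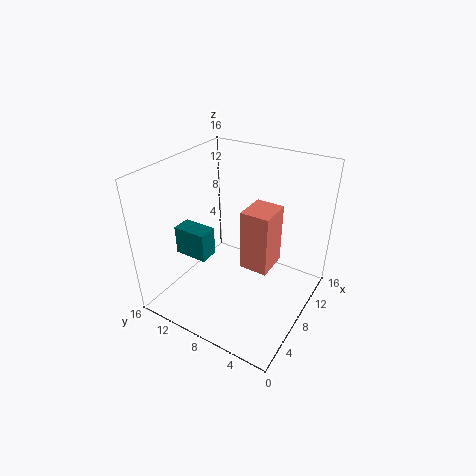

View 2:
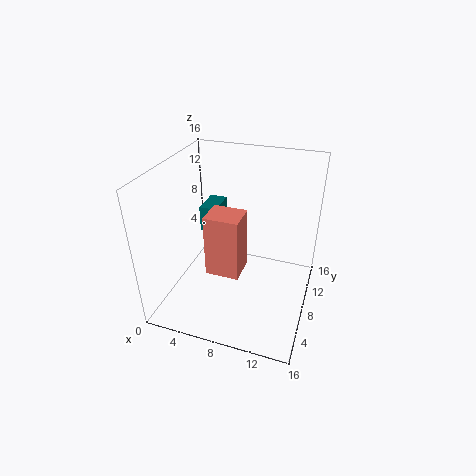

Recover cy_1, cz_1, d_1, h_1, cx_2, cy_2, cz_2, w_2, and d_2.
cy_1 = 3.5
cz_1 = 6
d_1 = 3
h_1 = 6.5
cx_2 = 3
cy_2 = 9
cz_2 = 7.5
w_2 = 2
d_2 = 3.5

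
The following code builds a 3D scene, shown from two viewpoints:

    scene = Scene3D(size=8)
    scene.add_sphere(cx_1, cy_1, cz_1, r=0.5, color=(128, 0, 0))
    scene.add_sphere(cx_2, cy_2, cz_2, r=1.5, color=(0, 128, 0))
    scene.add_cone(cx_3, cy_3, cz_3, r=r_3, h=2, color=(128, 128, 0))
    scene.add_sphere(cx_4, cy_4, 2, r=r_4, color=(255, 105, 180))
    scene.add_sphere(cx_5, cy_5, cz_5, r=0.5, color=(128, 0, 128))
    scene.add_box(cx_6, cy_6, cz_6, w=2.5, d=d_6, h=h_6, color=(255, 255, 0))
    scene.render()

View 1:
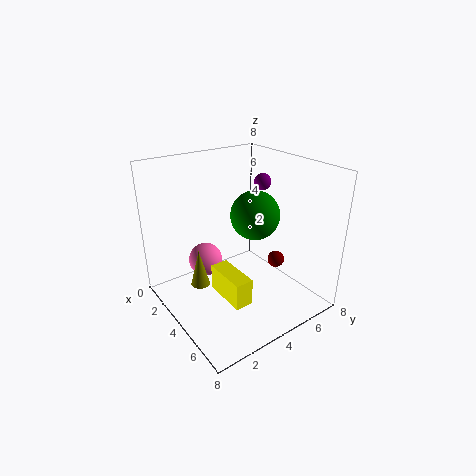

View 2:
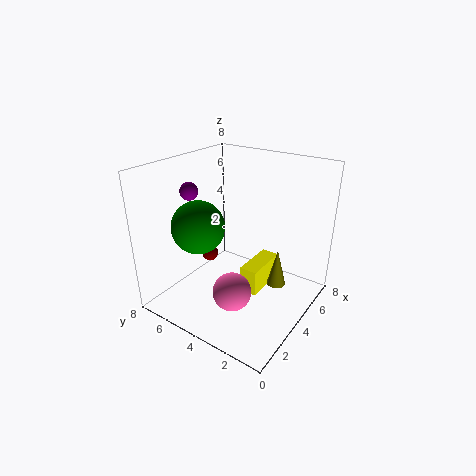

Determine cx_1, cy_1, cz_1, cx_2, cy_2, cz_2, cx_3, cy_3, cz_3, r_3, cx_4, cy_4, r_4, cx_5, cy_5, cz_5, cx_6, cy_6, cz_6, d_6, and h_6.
cx_1 = 4.5; cy_1 = 6.5; cz_1 = 2; cx_2 = 3; cy_2 = 6; cz_2 = 4.5; cx_3 = 4; cy_3 = 1.5; cz_3 = 2; r_3 = 0.5; cx_4 = 2; cy_4 = 3; r_4 = 1; cx_5 = 3; cy_5 = 6.5; cz_5 = 6.5; cx_6 = 3.5; cy_6 = 2.5; cz_6 = 1; d_6 = 1; h_6 = 1.5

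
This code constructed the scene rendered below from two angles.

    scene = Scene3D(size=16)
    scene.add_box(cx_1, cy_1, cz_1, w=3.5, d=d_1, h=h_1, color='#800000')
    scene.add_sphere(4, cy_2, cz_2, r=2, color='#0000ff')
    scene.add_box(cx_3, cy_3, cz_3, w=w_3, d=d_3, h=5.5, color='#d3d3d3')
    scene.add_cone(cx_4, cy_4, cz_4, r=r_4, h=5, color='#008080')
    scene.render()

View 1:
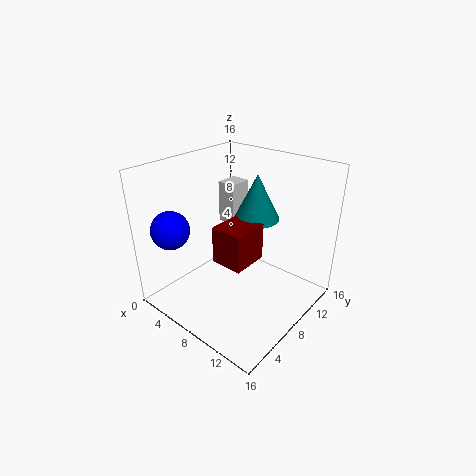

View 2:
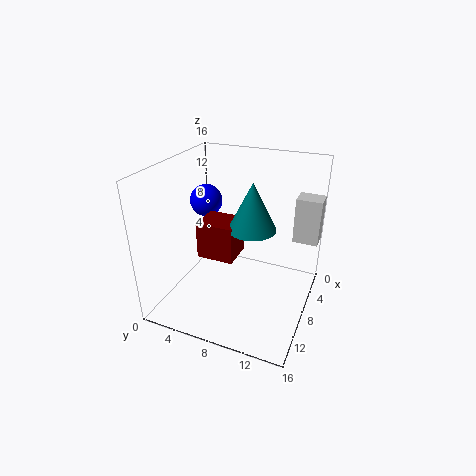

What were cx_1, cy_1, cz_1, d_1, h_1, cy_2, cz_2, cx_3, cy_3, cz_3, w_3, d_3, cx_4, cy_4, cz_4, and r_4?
cx_1 = 7.5; cy_1 = 4.5; cz_1 = 6.5; d_1 = 4; h_1 = 4; cy_2 = 2; cz_2 = 10; cx_3 = 0.5; cy_3 = 13; cz_3 = 6; w_3 = 2.5; d_3 = 3; cx_4 = 9; cy_4 = 10; cz_4 = 10; r_4 = 2.5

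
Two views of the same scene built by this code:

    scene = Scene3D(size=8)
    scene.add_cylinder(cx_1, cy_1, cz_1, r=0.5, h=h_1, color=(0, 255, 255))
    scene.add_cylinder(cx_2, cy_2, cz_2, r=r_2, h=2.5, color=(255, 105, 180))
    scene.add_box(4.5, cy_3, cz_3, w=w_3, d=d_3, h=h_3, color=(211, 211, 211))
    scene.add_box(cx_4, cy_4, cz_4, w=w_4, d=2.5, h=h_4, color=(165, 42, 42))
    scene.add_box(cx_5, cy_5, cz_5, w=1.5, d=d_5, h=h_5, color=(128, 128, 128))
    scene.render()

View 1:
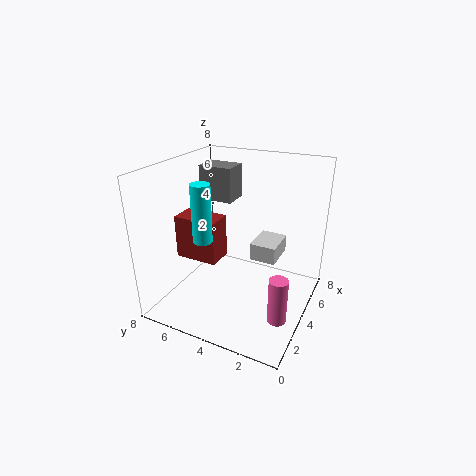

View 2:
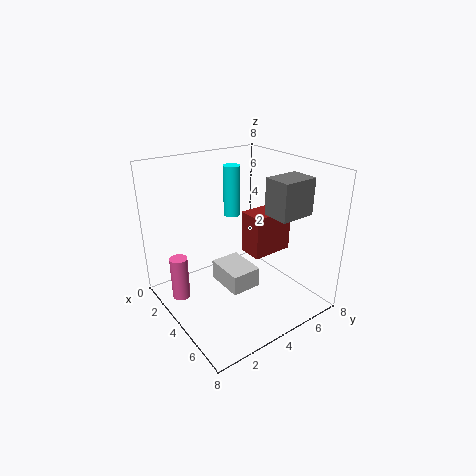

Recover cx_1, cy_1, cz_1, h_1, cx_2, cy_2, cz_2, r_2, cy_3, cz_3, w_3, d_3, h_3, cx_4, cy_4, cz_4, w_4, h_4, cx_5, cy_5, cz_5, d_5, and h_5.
cx_1 = 2
cy_1 = 5
cz_1 = 4.5
h_1 = 3
cx_2 = 2.5
cy_2 = 1
cz_2 = 0.5
r_2 = 0.5
cy_3 = 2
cz_3 = 2.5
w_3 = 2
d_3 = 1.5
h_3 = 1
cx_4 = 3
cy_4 = 5
cz_4 = 2.5
w_4 = 1.5
h_4 = 2.5
cx_5 = 5
cy_5 = 5
cz_5 = 5.5
d_5 = 2
h_5 = 2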